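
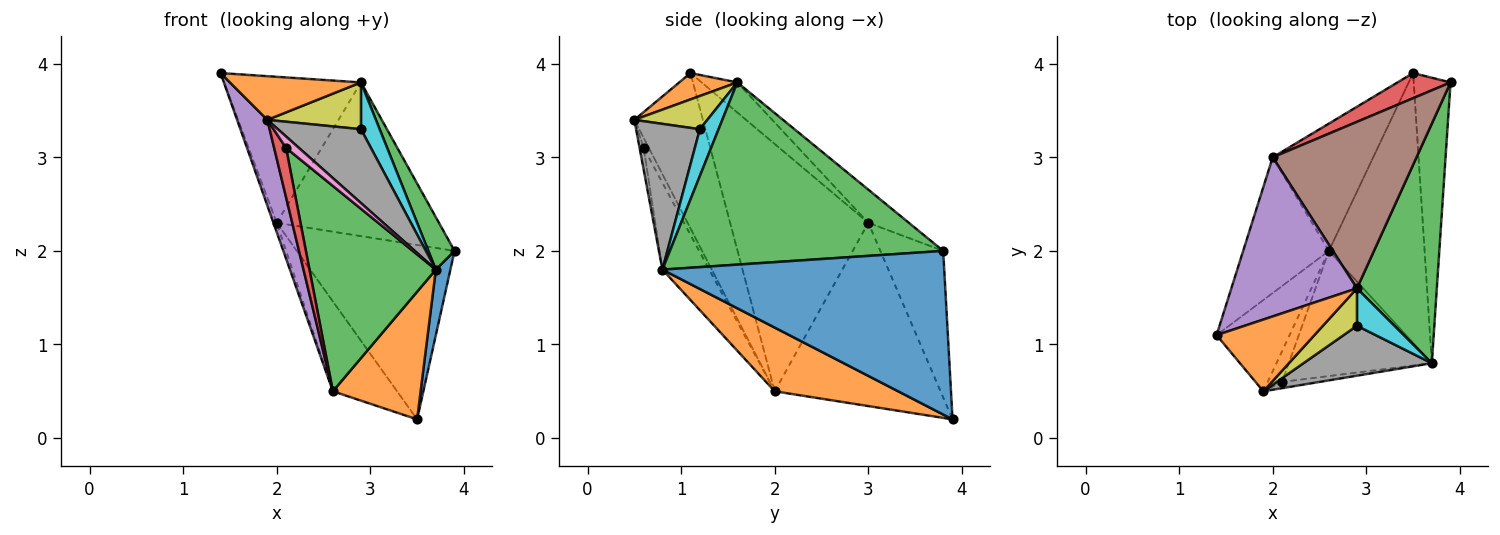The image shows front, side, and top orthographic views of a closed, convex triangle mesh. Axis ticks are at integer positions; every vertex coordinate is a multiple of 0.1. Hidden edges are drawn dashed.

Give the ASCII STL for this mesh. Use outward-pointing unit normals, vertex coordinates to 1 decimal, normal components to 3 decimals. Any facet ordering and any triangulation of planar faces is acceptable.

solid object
 facet normal 0.974 -0.050 -0.219
  outer loop
   vertex 3.7 0.8 1.8
   vertex 3.5 3.9 0.2
   vertex 3.9 3.8 2.0
  endloop
 endfacet
 facet normal 0.224 -0.507 0.832
  outer loop
   vertex 2.9 1.6 3.8
   vertex 1.4 1.1 3.9
   vertex 1.9 0.5 3.4
  endloop
 endfacet
 facet normal 0.912 -0.087 0.400
  outer loop
   vertex 2.9 1.6 3.8
   vertex 3.7 0.8 1.8
   vertex 3.9 3.8 2.0
  endloop
 endfacet
 facet normal -0.367 0.921 0.133
  outer loop
   vertex 2.0 3.0 2.3
   vertex 3.9 3.8 2.0
   vertex 3.5 3.9 0.2
  endloop
 endfacet
 facet normal -0.174 0.666 0.726
  outer loop
   vertex 2.0 3.0 2.3
   vertex 1.4 1.1 3.9
   vertex 2.9 1.6 3.8
  endloop
 endfacet
 facet normal -0.167 0.669 0.724
  outer loop
   vertex 2.0 3.0 2.3
   vertex 2.9 1.6 3.8
   vertex 3.9 3.8 2.0
  endloop
 endfacet
 facet normal -0.269 -0.846 -0.461
  outer loop
   vertex 2.1 0.6 3.1
   vertex 3.7 0.8 1.8
   vertex 1.9 0.5 3.4
  endloop
 endfacet
 facet normal 0.537 -0.699 0.473
  outer loop
   vertex 2.9 1.2 3.3
   vertex 1.9 0.5 3.4
   vertex 3.7 0.8 1.8
  endloop
 endfacet
 facet normal 0.520 -0.667 0.534
  outer loop
   vertex 2.9 1.2 3.3
   vertex 2.9 1.6 3.8
   vertex 1.9 0.5 3.4
  endloop
 endfacet
 facet normal 0.615 -0.615 0.492
  outer loop
   vertex 2.9 1.2 3.3
   vertex 3.7 0.8 1.8
   vertex 2.9 1.6 3.8
  endloop
 endfacet
 facet normal -0.830 0.321 -0.455
  outer loop
   vertex 2.6 2.0 0.5
   vertex 2.0 3.0 2.3
   vertex 3.5 3.9 0.2
  endloop
 endfacet
 facet normal 0.516 -0.366 -0.775
  outer loop
   vertex 2.6 2.0 0.5
   vertex 3.5 3.9 0.2
   vertex 3.7 0.8 1.8
  endloop
 endfacet
 facet normal -0.302 -0.814 -0.496
  outer loop
   vertex 2.6 2.0 0.5
   vertex 3.7 0.8 1.8
   vertex 2.1 0.6 3.1
  endloop
 endfacet
 facet normal -0.345 -0.797 -0.496
  outer loop
   vertex 2.6 2.0 0.5
   vertex 2.1 0.6 3.1
   vertex 1.9 0.5 3.4
  endloop
 endfacet
 facet normal -0.840 -0.371 -0.395
  outer loop
   vertex 2.6 2.0 0.5
   vertex 1.9 0.5 3.4
   vertex 1.4 1.1 3.9
  endloop
 endfacet
 facet normal -0.945 0.023 -0.327
  outer loop
   vertex 2.6 2.0 0.5
   vertex 1.4 1.1 3.9
   vertex 2.0 3.0 2.3
  endloop
 endfacet
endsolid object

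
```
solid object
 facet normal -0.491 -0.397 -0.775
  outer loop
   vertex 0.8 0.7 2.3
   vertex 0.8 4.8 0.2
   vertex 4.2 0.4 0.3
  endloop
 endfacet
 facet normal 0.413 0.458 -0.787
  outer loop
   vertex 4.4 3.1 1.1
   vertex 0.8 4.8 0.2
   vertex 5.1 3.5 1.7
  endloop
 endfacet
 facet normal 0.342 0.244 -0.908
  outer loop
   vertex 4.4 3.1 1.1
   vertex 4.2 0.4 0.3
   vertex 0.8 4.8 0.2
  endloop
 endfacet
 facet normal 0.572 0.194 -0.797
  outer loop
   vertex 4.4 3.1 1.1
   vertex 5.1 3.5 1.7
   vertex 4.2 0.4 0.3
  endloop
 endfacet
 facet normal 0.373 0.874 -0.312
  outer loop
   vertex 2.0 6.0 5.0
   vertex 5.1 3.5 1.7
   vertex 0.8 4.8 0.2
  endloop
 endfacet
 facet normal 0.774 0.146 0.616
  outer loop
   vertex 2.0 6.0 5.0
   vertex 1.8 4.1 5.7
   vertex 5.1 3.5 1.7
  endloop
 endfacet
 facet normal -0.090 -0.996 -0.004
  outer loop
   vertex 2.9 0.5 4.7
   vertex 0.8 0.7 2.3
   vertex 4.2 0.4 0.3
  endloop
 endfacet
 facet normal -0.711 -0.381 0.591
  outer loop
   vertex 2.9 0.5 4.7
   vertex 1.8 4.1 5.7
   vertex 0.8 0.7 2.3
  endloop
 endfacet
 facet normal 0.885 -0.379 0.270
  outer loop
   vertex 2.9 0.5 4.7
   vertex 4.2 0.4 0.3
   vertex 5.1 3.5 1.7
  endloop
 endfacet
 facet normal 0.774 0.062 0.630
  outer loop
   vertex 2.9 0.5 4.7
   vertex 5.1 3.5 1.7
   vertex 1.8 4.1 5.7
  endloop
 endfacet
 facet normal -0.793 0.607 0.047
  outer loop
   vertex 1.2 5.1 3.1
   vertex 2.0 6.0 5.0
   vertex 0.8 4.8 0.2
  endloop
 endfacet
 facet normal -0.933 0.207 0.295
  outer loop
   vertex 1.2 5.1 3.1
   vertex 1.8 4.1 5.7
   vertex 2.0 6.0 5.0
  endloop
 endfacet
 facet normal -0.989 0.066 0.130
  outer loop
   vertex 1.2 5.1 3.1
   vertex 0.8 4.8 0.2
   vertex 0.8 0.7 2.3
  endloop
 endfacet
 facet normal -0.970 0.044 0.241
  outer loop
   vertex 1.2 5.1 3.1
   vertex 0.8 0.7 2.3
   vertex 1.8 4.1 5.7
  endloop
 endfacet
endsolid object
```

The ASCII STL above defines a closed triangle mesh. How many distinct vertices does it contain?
9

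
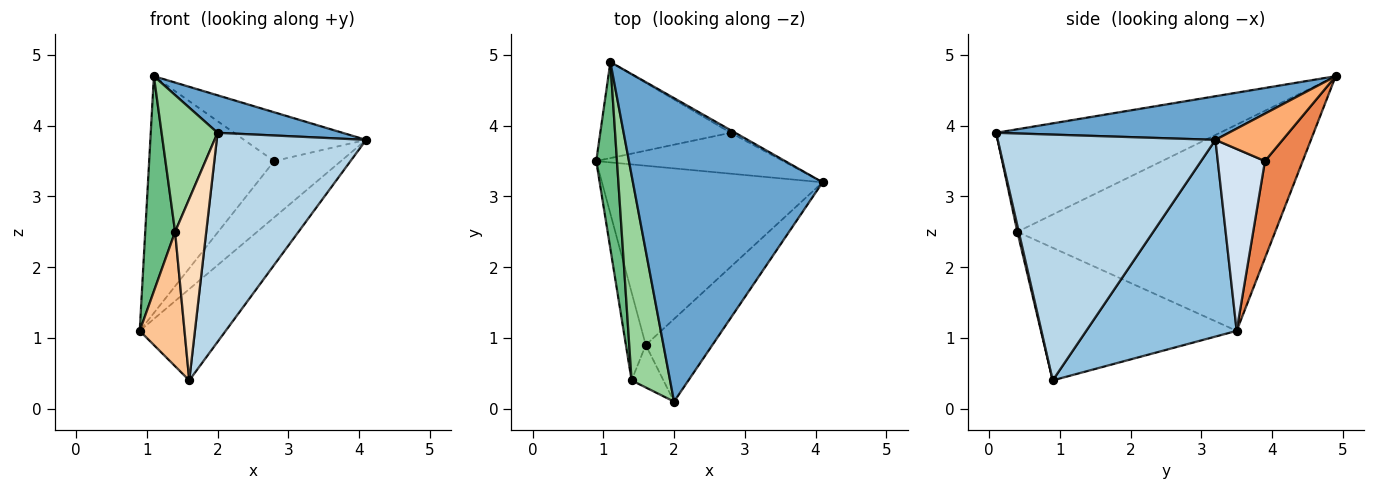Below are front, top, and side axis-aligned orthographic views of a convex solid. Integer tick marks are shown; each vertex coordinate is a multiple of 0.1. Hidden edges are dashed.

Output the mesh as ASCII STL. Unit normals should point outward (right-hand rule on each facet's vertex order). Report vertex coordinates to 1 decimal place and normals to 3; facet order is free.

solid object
 facet normal 0.223 -0.120 0.968
  outer loop
   vertex 1.1 4.9 4.7
   vertex 2.0 0.1 3.9
   vertex 4.1 3.2 3.8
  endloop
 endfacet
 facet normal 0.622 0.355 -0.698
  outer loop
   vertex 1.6 0.9 0.4
   vertex 0.9 3.5 1.1
   vertex 4.1 3.2 3.8
  endloop
 endfacet
 facet normal 0.805 -0.552 -0.218
  outer loop
   vertex 1.6 0.9 0.4
   vertex 4.1 3.2 3.8
   vertex 2.0 0.1 3.9
  endloop
 endfacet
 facet normal 0.496 0.703 -0.510
  outer loop
   vertex 2.8 3.9 3.5
   vertex 4.1 3.2 3.8
   vertex 0.9 3.5 1.1
  endloop
 endfacet
 facet normal 0.269 0.892 -0.362
  outer loop
   vertex 2.8 3.9 3.5
   vertex 0.9 3.5 1.1
   vertex 1.1 4.9 4.7
  endloop
 endfacet
 facet normal 0.482 0.875 -0.046
  outer loop
   vertex 2.8 3.9 3.5
   vertex 1.1 4.9 4.7
   vertex 4.1 3.2 3.8
  endloop
 endfacet
 facet normal -0.965 -0.221 -0.144
  outer loop
   vertex 1.4 0.4 2.5
   vertex 0.9 3.5 1.1
   vertex 1.6 0.9 0.4
  endloop
 endfacet
 facet normal 0.044 -0.973 -0.227
  outer loop
   vertex 1.4 0.4 2.5
   vertex 1.6 0.9 0.4
   vertex 2.0 0.1 3.9
  endloop
 endfacet
 facet normal -0.988 -0.115 0.099
  outer loop
   vertex 1.4 0.4 2.5
   vertex 1.1 4.9 4.7
   vertex 0.9 3.5 1.1
  endloop
 endfacet
 facet normal -0.912 -0.228 0.342
  outer loop
   vertex 1.4 0.4 2.5
   vertex 2.0 0.1 3.9
   vertex 1.1 4.9 4.7
  endloop
 endfacet
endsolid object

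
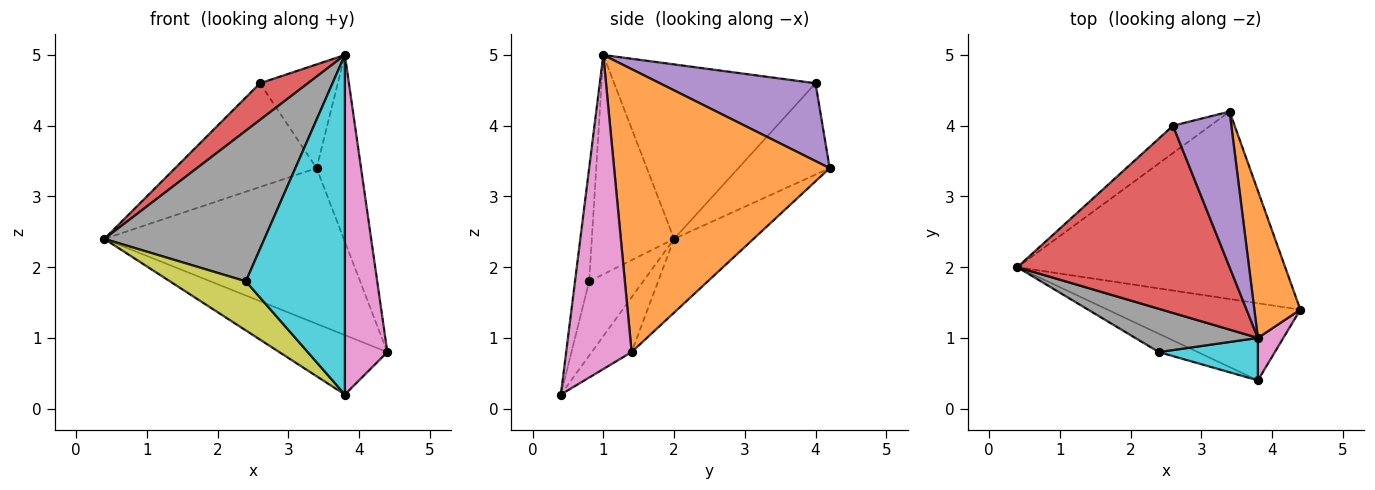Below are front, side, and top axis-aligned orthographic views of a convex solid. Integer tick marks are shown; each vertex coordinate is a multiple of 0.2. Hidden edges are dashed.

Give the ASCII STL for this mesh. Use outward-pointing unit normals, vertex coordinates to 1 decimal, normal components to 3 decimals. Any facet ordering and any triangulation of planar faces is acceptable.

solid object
 facet normal -0.207 0.625 -0.753
  outer loop
   vertex 3.4 4.2 3.4
   vertex 4.4 1.4 0.8
   vertex 0.4 2.0 2.4
  endloop
 endfacet
 facet normal 0.967 0.199 0.157
  outer loop
   vertex 3.8 1.0 5.0
   vertex 4.4 1.4 0.8
   vertex 3.4 4.2 3.4
  endloop
 endfacet
 facet normal -0.529 0.820 -0.216
  outer loop
   vertex 2.6 4.0 4.6
   vertex 3.4 4.2 3.4
   vertex 0.4 2.0 2.4
  endloop
 endfacet
 facet normal -0.628 -0.149 0.764
  outer loop
   vertex 2.6 4.0 4.6
   vertex 0.4 2.0 2.4
   vertex 3.8 1.0 5.0
  endloop
 endfacet
 facet normal 0.743 0.371 0.557
  outer loop
   vertex 2.6 4.0 4.6
   vertex 3.8 1.0 5.0
   vertex 3.4 4.2 3.4
  endloop
 endfacet
 facet normal -0.220 0.595 -0.773
  outer loop
   vertex 3.8 0.4 0.2
   vertex 0.4 2.0 2.4
   vertex 4.4 1.4 0.8
  endloop
 endfacet
 facet normal 0.837 -0.543 0.068
  outer loop
   vertex 3.8 0.4 0.2
   vertex 4.4 1.4 0.8
   vertex 3.8 1.0 5.0
  endloop
 endfacet
 facet normal -0.443 -0.862 0.248
  outer loop
   vertex 2.4 0.8 1.8
   vertex 3.8 1.0 5.0
   vertex 0.4 2.0 2.4
  endloop
 endfacet
 facet normal -0.555 -0.779 -0.291
  outer loop
   vertex 2.4 0.8 1.8
   vertex 0.4 2.0 2.4
   vertex 3.8 0.4 0.2
  endloop
 endfacet
 facet normal -0.140 -0.982 0.123
  outer loop
   vertex 2.4 0.8 1.8
   vertex 3.8 0.4 0.2
   vertex 3.8 1.0 5.0
  endloop
 endfacet
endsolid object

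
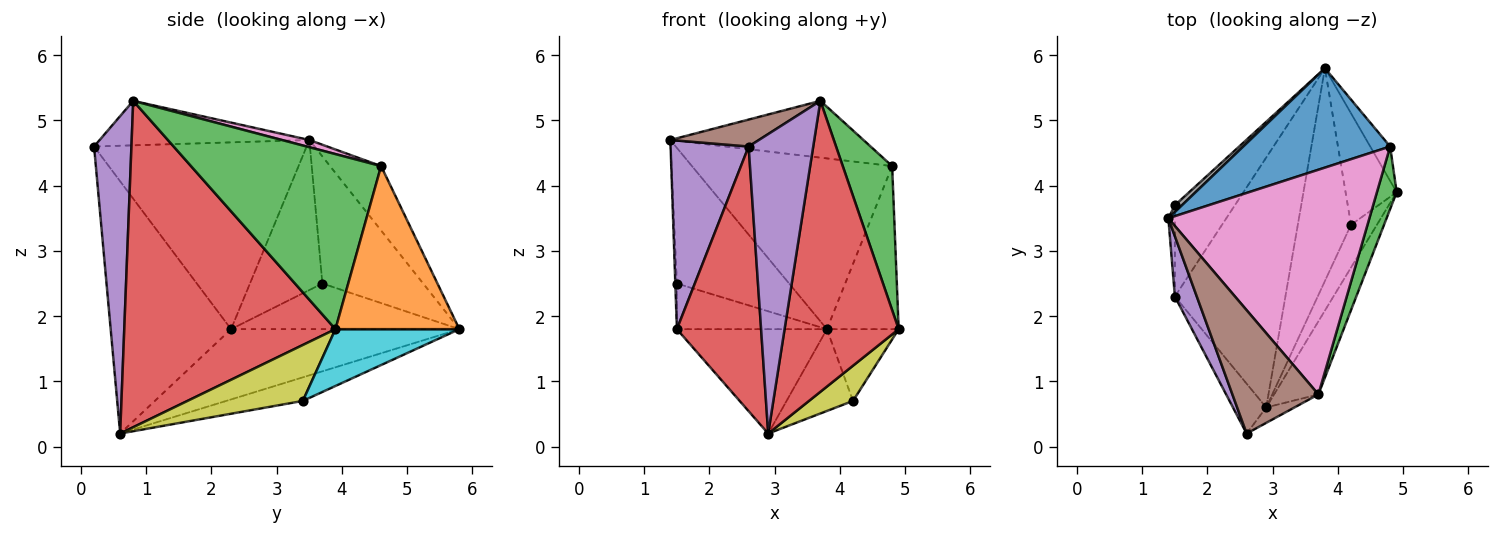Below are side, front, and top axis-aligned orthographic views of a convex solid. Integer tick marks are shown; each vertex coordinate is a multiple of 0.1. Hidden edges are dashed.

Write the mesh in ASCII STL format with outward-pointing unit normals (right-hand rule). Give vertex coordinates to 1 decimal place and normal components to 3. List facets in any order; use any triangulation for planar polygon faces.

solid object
 facet normal -0.215 0.844 0.491
  outer loop
   vertex 3.8 5.8 1.8
   vertex 1.4 3.5 4.7
   vertex 4.8 4.6 4.3
  endloop
 endfacet
 facet normal 0.861 0.498 -0.105
  outer loop
   vertex 3.8 5.8 1.8
   vertex 4.8 4.6 4.3
   vertex 4.9 3.9 1.8
  endloop
 endfacet
 facet normal 0.962 -0.250 0.108
  outer loop
   vertex 3.7 0.8 5.3
   vertex 4.9 3.9 1.8
   vertex 4.8 4.6 4.3
  endloop
 endfacet
 facet normal 0.874 -0.472 -0.119
  outer loop
   vertex 3.7 0.8 5.3
   vertex 2.9 0.6 0.2
   vertex 4.9 3.9 1.8
  endloop
 endfacet
 facet normal 0.500 -0.865 -0.045
  outer loop
   vertex 3.7 0.8 5.3
   vertex 2.6 0.2 4.6
   vertex 2.9 0.6 0.2
  endloop
 endfacet
 facet normal -0.451 -0.190 0.872
  outer loop
   vertex 3.7 0.8 5.3
   vertex 1.4 3.5 4.7
   vertex 2.6 0.2 4.6
  endloop
 endfacet
 facet normal 0.035 0.245 0.969
  outer loop
   vertex 3.7 0.8 5.3
   vertex 4.8 4.6 4.3
   vertex 1.4 3.5 4.7
  endloop
 endfacet
 facet normal -0.668 0.744 0.037
  outer loop
   vertex 1.5 3.7 2.5
   vertex 1.4 3.5 4.7
   vertex 3.8 5.8 1.8
  endloop
 endfacet
 facet normal 0.858 -0.327 -0.397
  outer loop
   vertex 4.2 3.4 0.7
   vertex 4.9 3.9 1.8
   vertex 2.9 0.6 0.2
  endloop
 endfacet
 facet normal 0.683 0.395 -0.614
  outer loop
   vertex 4.2 3.4 0.7
   vertex 3.8 5.8 1.8
   vertex 4.9 3.9 1.8
  endloop
 endfacet
 facet normal -0.382 0.332 -0.862
  outer loop
   vertex 4.2 3.4 0.7
   vertex 2.9 0.6 0.2
   vertex 3.8 5.8 1.8
  endloop
 endfacet
 facet normal -0.506 0.332 -0.796
  outer loop
   vertex 1.5 2.3 1.8
   vertex 3.8 5.8 1.8
   vertex 2.9 0.6 0.2
  endloop
 endfacet
 facet normal -0.563 0.370 -0.739
  outer loop
   vertex 1.5 2.3 1.8
   vertex 1.5 3.7 2.5
   vertex 3.8 5.8 1.8
  endloop
 endfacet
 facet normal -0.815 -0.570 -0.107
  outer loop
   vertex 1.5 2.3 1.8
   vertex 2.9 0.6 0.2
   vertex 2.6 0.2 4.6
  endloop
 endfacet
 facet normal -0.933 -0.343 0.110
  outer loop
   vertex 1.5 2.3 1.8
   vertex 2.6 0.2 4.6
   vertex 1.4 3.5 4.7
  endloop
 endfacet
 facet normal -0.999 0.022 -0.043
  outer loop
   vertex 1.5 2.3 1.8
   vertex 1.4 3.5 4.7
   vertex 1.5 3.7 2.5
  endloop
 endfacet
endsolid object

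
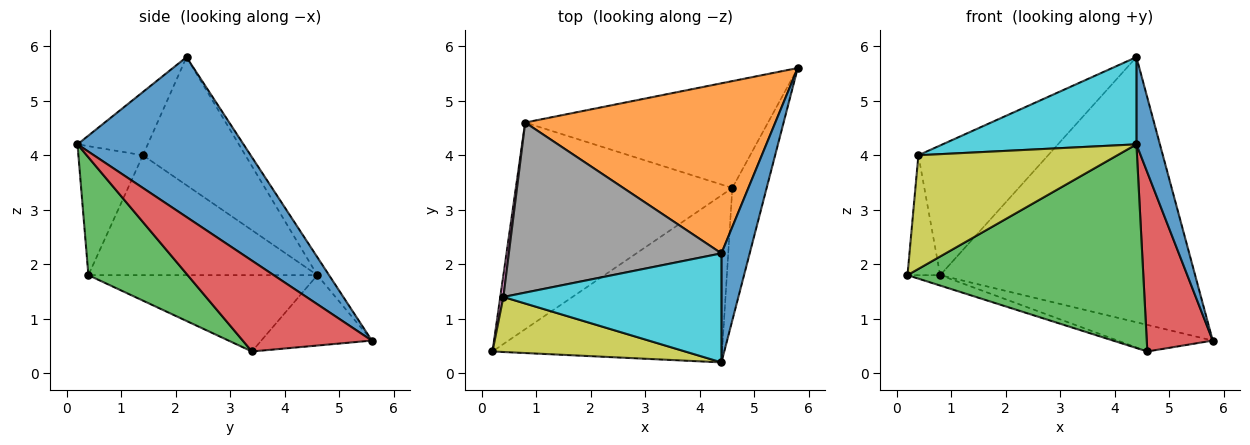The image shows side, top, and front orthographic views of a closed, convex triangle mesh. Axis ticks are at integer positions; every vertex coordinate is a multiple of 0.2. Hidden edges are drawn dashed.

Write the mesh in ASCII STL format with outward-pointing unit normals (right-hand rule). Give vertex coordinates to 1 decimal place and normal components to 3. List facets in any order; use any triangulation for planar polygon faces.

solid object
 facet normal 0.975 -0.138 0.172
  outer loop
   vertex 4.4 2.2 5.8
   vertex 4.4 0.2 4.2
   vertex 5.8 5.6 0.6
  endloop
 endfacet
 facet normal -0.039 0.841 0.540
  outer loop
   vertex 0.8 4.6 1.8
   vertex 4.4 2.2 5.8
   vertex 5.8 5.6 0.6
  endloop
 endfacet
 facet normal 0.310 -0.735 -0.603
  outer loop
   vertex 4.6 3.4 0.4
   vertex 4.4 0.2 4.2
   vertex 0.2 0.4 1.8
  endloop
 endfacet
 facet normal 0.844 -0.431 -0.319
  outer loop
   vertex 4.6 3.4 0.4
   vertex 5.8 5.6 0.6
   vertex 4.4 0.2 4.2
  endloop
 endfacet
 facet normal -0.332 0.047 -0.942
  outer loop
   vertex 4.6 3.4 0.4
   vertex 0.2 0.4 1.8
   vertex 0.8 4.6 1.8
  endloop
 endfacet
 facet normal -0.271 0.233 -0.934
  outer loop
   vertex 4.6 3.4 0.4
   vertex 0.8 4.6 1.8
   vertex 5.8 5.6 0.6
  endloop
 endfacet
 facet normal -0.990 0.141 0.026
  outer loop
   vertex 0.4 1.4 4.0
   vertex 0.8 4.6 1.8
   vertex 0.2 0.4 1.8
  endloop
 endfacet
 facet normal -0.432 0.547 0.717
  outer loop
   vertex 0.4 1.4 4.0
   vertex 4.4 2.2 5.8
   vertex 0.8 4.6 1.8
  endloop
 endfacet
 facet normal -0.280 -0.864 0.418
  outer loop
   vertex 0.4 1.4 4.0
   vertex 0.2 0.4 1.8
   vertex 4.4 0.2 4.2
  endloop
 endfacet
 facet normal -0.221 -0.609 0.762
  outer loop
   vertex 0.4 1.4 4.0
   vertex 4.4 0.2 4.2
   vertex 4.4 2.2 5.8
  endloop
 endfacet
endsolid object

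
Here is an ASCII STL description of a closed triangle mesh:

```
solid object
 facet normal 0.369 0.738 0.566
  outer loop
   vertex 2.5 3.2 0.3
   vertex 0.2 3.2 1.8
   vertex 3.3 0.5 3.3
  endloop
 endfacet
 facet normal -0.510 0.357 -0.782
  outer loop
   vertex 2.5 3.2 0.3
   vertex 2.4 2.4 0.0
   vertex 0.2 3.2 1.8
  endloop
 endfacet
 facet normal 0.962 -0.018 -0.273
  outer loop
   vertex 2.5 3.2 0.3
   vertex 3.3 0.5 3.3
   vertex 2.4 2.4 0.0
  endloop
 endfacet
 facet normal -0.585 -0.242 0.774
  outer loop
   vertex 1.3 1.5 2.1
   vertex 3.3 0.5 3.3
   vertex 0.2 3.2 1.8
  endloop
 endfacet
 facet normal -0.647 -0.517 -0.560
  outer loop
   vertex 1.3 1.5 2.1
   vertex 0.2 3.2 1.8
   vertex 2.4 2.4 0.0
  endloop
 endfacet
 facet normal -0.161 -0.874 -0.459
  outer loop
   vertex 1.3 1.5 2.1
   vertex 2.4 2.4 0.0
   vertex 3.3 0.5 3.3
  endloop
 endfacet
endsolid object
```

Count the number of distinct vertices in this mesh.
5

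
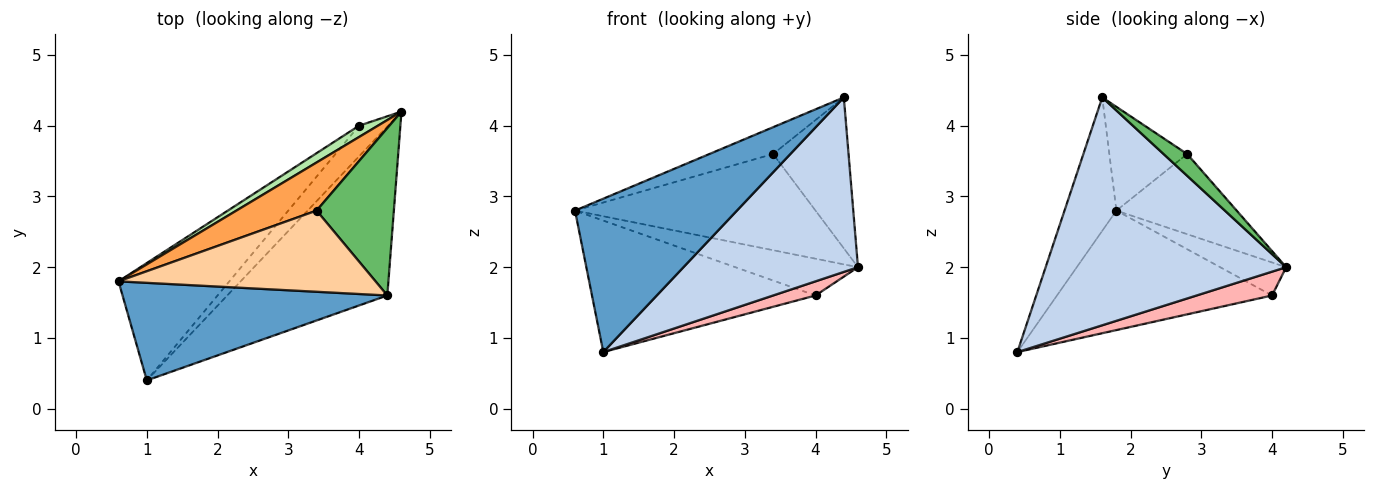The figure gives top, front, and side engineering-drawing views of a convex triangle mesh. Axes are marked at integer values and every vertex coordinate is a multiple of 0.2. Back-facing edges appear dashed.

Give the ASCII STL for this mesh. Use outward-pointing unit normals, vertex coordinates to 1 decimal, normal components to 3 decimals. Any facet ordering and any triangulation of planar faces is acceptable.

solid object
 facet normal -0.261 -0.815 0.518
  outer loop
   vertex 1.0 0.4 0.8
   vertex 4.4 1.6 4.4
   vertex 0.6 1.8 2.8
  endloop
 endfacet
 facet normal 0.704 -0.510 -0.494
  outer loop
   vertex 1.0 0.4 0.8
   vertex 4.6 4.2 2.0
   vertex 4.4 1.6 4.4
  endloop
 endfacet
 facet normal -0.408 0.816 0.408
  outer loop
   vertex 3.4 2.8 3.6
   vertex 4.6 4.2 2.0
   vertex 0.6 1.8 2.8
  endloop
 endfacet
 facet normal -0.358 0.293 0.887
  outer loop
   vertex 3.4 2.8 3.6
   vertex 0.6 1.8 2.8
   vertex 4.4 1.6 4.4
  endloop
 endfacet
 facet normal 0.205 0.655 0.727
  outer loop
   vertex 3.4 2.8 3.6
   vertex 4.4 1.6 4.4
   vertex 4.6 4.2 2.0
  endloop
 endfacet
 facet normal -0.458 0.850 0.261
  outer loop
   vertex 4.0 4.0 1.6
   vertex 0.6 1.8 2.8
   vertex 4.6 4.2 2.0
  endloop
 endfacet
 facet normal -0.583 0.606 -0.541
  outer loop
   vertex 4.0 4.0 1.6
   vertex 1.0 0.4 0.8
   vertex 0.6 1.8 2.8
  endloop
 endfacet
 facet normal 0.597 -0.336 -0.728
  outer loop
   vertex 4.0 4.0 1.6
   vertex 4.6 4.2 2.0
   vertex 1.0 0.4 0.8
  endloop
 endfacet
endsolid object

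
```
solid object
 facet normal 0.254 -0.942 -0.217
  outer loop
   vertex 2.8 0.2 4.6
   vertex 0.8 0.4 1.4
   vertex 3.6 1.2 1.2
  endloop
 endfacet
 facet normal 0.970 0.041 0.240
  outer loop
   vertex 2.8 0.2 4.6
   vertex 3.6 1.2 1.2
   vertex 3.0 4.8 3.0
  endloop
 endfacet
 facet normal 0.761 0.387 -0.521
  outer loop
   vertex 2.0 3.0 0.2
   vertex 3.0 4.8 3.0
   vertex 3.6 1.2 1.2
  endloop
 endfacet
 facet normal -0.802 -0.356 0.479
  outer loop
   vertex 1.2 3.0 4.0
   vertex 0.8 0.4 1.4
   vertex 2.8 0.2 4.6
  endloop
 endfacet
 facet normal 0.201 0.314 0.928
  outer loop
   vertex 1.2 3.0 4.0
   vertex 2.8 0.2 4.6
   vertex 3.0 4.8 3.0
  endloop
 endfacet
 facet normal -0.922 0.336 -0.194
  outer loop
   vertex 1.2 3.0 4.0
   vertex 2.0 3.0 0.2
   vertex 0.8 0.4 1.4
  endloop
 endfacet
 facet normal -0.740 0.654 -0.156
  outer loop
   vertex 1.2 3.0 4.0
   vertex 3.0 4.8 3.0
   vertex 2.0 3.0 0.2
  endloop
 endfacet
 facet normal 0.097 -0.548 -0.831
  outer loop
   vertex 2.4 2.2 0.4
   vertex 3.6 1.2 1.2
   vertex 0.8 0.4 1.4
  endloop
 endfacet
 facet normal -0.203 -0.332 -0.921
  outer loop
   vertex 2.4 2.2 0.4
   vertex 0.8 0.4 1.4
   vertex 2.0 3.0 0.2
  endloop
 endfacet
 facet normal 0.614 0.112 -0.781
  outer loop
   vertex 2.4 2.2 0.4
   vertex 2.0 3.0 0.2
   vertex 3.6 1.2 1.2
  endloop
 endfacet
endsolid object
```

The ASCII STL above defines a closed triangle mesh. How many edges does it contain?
15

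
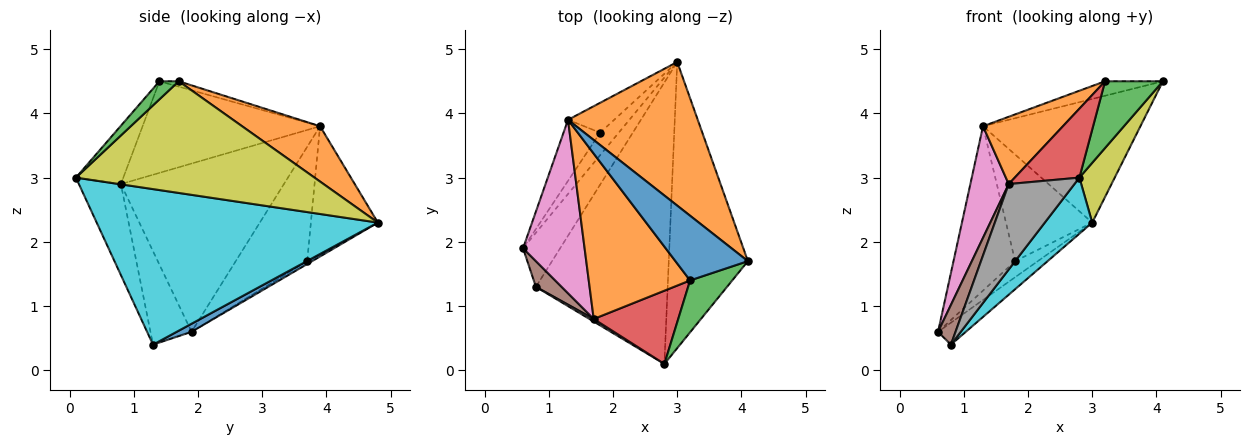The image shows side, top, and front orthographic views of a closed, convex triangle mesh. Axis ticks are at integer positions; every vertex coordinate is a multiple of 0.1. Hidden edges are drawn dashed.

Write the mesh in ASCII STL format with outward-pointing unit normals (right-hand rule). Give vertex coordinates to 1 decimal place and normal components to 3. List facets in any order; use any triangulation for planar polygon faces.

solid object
 facet normal 0.198 0.369 -0.908
  outer loop
   vertex 0.8 1.3 0.4
   vertex 0.6 1.9 0.6
   vertex 3.0 4.8 2.3
  endloop
 endfacet
 facet normal 0.308 0.621 0.721
  outer loop
   vertex 1.3 3.9 3.8
   vertex 4.1 1.7 4.5
   vertex 3.0 4.8 2.3
  endloop
 endfacet
 facet normal -0.125 0.577 -0.807
  outer loop
   vertex 1.8 3.7 1.7
   vertex 3.0 4.8 2.3
   vertex 0.6 1.9 0.6
  endloop
 endfacet
 facet normal -0.736 0.635 -0.236
  outer loop
   vertex 1.8 3.7 1.7
   vertex 0.6 1.9 0.6
   vertex 1.3 3.9 3.8
  endloop
 endfacet
 facet normal -0.599 0.771 -0.216
  outer loop
   vertex 1.8 3.7 1.7
   vertex 1.3 3.9 3.8
   vertex 3.0 4.8 2.3
  endloop
 endfacet
 facet normal -0.892 -0.379 0.245
  outer loop
   vertex 1.7 0.8 2.9
   vertex 0.6 1.9 0.6
   vertex 0.8 1.3 0.4
  endloop
 endfacet
 facet normal -0.917 -0.216 0.335
  outer loop
   vertex 1.7 0.8 2.9
   vertex 1.3 3.9 3.8
   vertex 0.6 1.9 0.6
  endloop
 endfacet
 facet normal -0.538 -0.842 0.025
  outer loop
   vertex 2.8 0.1 3.0
   vertex 1.7 0.8 2.9
   vertex 0.8 1.3 0.4
  endloop
 endfacet
 facet normal 0.810 -0.120 -0.574
  outer loop
   vertex 2.8 0.1 3.0
   vertex 3.0 4.8 2.3
   vertex 4.1 1.7 4.5
  endloop
 endfacet
 facet normal 0.757 -0.128 -0.641
  outer loop
   vertex 2.8 0.1 3.0
   vertex 0.8 1.3 0.4
   vertex 3.0 4.8 2.3
  endloop
 endfacet
 facet normal -0.072 0.217 0.973
  outer loop
   vertex 3.2 1.4 4.5
   vertex 4.1 1.7 4.5
   vertex 1.3 3.9 3.8
  endloop
 endfacet
 facet normal -0.642 -0.289 0.710
  outer loop
   vertex 3.2 1.4 4.5
   vertex 1.3 3.9 3.8
   vertex 1.7 0.8 2.9
  endloop
 endfacet
 facet normal 0.254 -0.763 0.594
  outer loop
   vertex 3.2 1.4 4.5
   vertex 2.8 0.1 3.0
   vertex 4.1 1.7 4.5
  endloop
 endfacet
 facet normal -0.449 -0.613 0.651
  outer loop
   vertex 3.2 1.4 4.5
   vertex 1.7 0.8 2.9
   vertex 2.8 0.1 3.0
  endloop
 endfacet
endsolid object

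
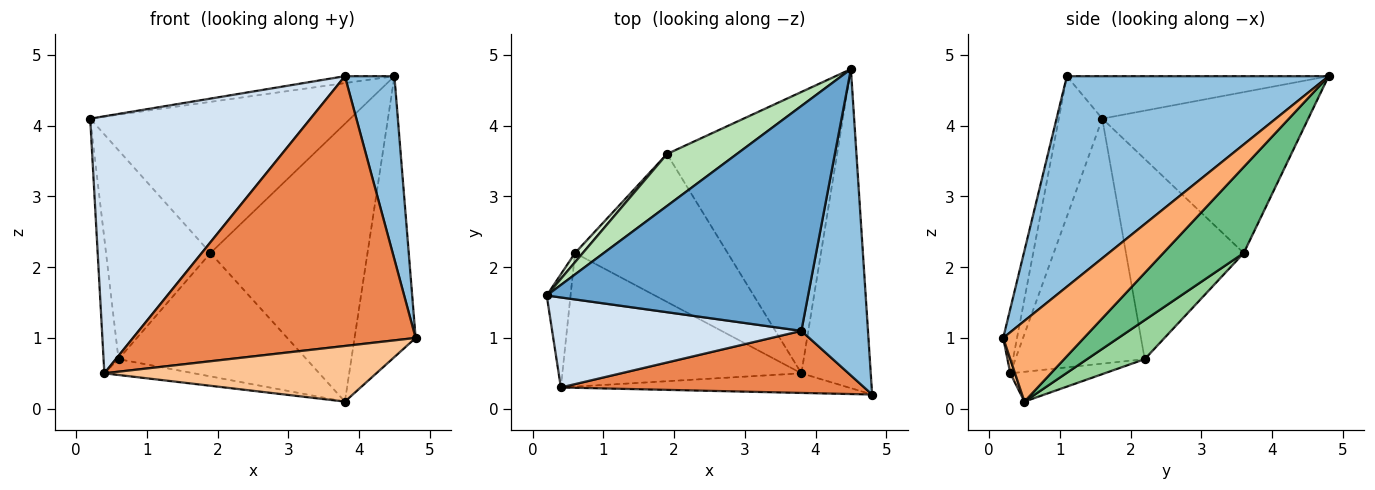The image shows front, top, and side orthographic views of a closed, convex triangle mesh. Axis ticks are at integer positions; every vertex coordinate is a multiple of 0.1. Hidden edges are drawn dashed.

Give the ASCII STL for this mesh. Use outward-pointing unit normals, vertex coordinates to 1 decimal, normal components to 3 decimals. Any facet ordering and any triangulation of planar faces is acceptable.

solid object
 facet normal -0.160 0.030 0.987
  outer loop
   vertex 3.8 1.1 4.7
   vertex 4.5 4.8 4.7
   vertex 0.2 1.6 4.1
  endloop
 endfacet
 facet normal 0.938 -0.178 0.297
  outer loop
   vertex 3.8 1.1 4.7
   vertex 4.8 0.2 1.0
   vertex 4.5 4.8 4.7
  endloop
 endfacet
 facet normal -0.989 0.114 -0.096
  outer loop
   vertex 0.4 0.3 0.5
   vertex 0.2 1.6 4.1
   vertex 0.6 2.2 0.7
  endloop
 endfacet
 facet normal -0.183 -0.928 0.325
  outer loop
   vertex 0.4 0.3 0.5
   vertex 3.8 1.1 4.7
   vertex 0.2 1.6 4.1
  endloop
 endfacet
 facet normal -0.048 -0.973 0.224
  outer loop
   vertex 0.4 0.3 0.5
   vertex 4.8 0.2 1.0
   vertex 3.8 1.1 4.7
  endloop
 endfacet
 facet normal 0.658 0.498 -0.565
  outer loop
   vertex 3.8 0.5 0.1
   vertex 4.5 4.8 4.7
   vertex 4.8 0.2 1.0
  endloop
 endfacet
 facet normal 0.016 -0.943 -0.332
  outer loop
   vertex 3.8 0.5 0.1
   vertex 4.8 0.2 1.0
   vertex 0.4 0.3 0.5
  endloop
 endfacet
 facet normal -0.123 0.117 -0.986
  outer loop
   vertex 3.8 0.5 0.1
   vertex 0.4 0.3 0.5
   vertex 0.6 2.2 0.7
  endloop
 endfacet
 facet normal 0.339 0.661 -0.670
  outer loop
   vertex 1.9 3.6 2.2
   vertex 4.5 4.8 4.7
   vertex 3.8 0.5 0.1
  endloop
 endfacet
 facet normal 0.193 0.629 -0.754
  outer loop
   vertex 1.9 3.6 2.2
   vertex 3.8 0.5 0.1
   vertex 0.6 2.2 0.7
  endloop
 endfacet
 facet normal -0.600 0.757 0.260
  outer loop
   vertex 1.9 3.6 2.2
   vertex 0.2 1.6 4.1
   vertex 4.5 4.8 4.7
  endloop
 endfacet
 facet normal -0.748 0.663 0.029
  outer loop
   vertex 1.9 3.6 2.2
   vertex 0.6 2.2 0.7
   vertex 0.2 1.6 4.1
  endloop
 endfacet
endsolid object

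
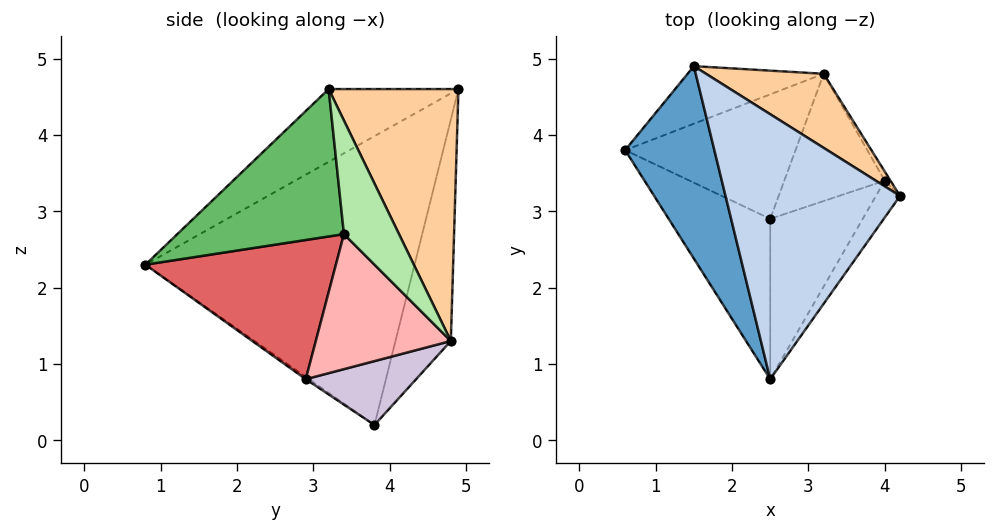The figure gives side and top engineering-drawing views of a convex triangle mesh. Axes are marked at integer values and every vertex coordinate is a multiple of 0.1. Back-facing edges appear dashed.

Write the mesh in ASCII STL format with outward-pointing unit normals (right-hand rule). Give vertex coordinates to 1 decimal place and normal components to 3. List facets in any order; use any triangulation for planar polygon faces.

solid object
 facet normal -0.888 -0.370 0.274
  outer loop
   vertex 1.5 4.9 4.6
   vertex 0.6 3.8 0.2
   vertex 2.5 0.8 2.3
  endloop
 endfacet
 facet normal -0.329 -0.522 0.787
  outer loop
   vertex 1.5 4.9 4.6
   vertex 2.5 0.8 2.3
   vertex 4.2 3.2 4.6
  endloop
 endfacet
 facet normal -0.287 0.941 -0.177
  outer loop
   vertex 3.2 4.8 1.3
   vertex 0.6 3.8 0.2
   vertex 1.5 4.9 4.6
  endloop
 endfacet
 facet normal 0.517 0.821 0.241
  outer loop
   vertex 3.2 4.8 1.3
   vertex 1.5 4.9 4.6
   vertex 4.2 3.2 4.6
  endloop
 endfacet
 facet normal 0.867 -0.478 -0.142
  outer loop
   vertex 4.0 3.4 2.7
   vertex 4.2 3.2 4.6
   vertex 2.5 0.8 2.3
  endloop
 endfacet
 facet normal 0.886 0.462 -0.045
  outer loop
   vertex 4.0 3.4 2.7
   vertex 3.2 4.8 1.3
   vertex 4.2 3.2 4.6
  endloop
 endfacet
 facet normal 0.775 -0.368 -0.515
  outer loop
   vertex 2.5 2.9 0.8
   vertex 4.0 3.4 2.7
   vertex 2.5 0.8 2.3
  endloop
 endfacet
 facet normal 0.795 -0.137 -0.591
  outer loop
   vertex 2.5 2.9 0.8
   vertex 3.2 4.8 1.3
   vertex 4.0 3.4 2.7
  endloop
 endfacet
 facet normal -0.018 -0.581 -0.814
  outer loop
   vertex 2.5 2.9 0.8
   vertex 2.5 0.8 2.3
   vertex 0.6 3.8 0.2
  endloop
 endfacet
 facet normal 0.349 0.116 -0.930
  outer loop
   vertex 2.5 2.9 0.8
   vertex 0.6 3.8 0.2
   vertex 3.2 4.8 1.3
  endloop
 endfacet
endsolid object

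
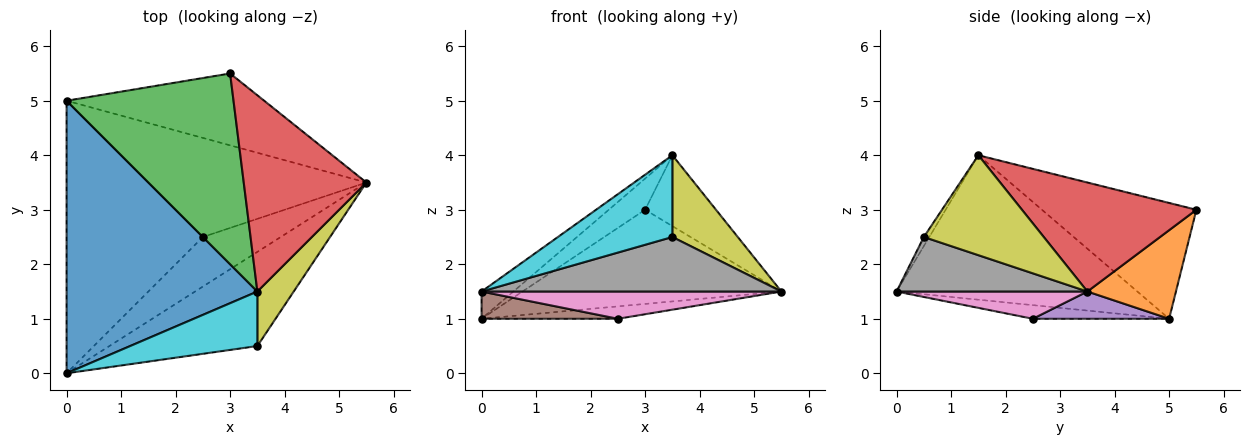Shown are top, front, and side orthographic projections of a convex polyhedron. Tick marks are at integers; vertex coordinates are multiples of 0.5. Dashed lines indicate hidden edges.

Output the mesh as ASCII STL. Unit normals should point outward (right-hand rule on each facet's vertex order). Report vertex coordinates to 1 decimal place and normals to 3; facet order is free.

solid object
 facet normal -0.602 0.079 0.795
  outer loop
   vertex 3.5 1.5 4.0
   vertex 0.0 5.0 1.0
   vertex 0.0 0.0 1.5
  endloop
 endfacet
 facet normal 0.262 0.767 -0.585
  outer loop
   vertex 3.0 5.5 3.0
   vertex 5.5 3.5 1.5
   vertex 0.0 5.0 1.0
  endloop
 endfacet
 facet normal -0.565 0.133 0.814
  outer loop
   vertex 3.0 5.5 3.0
   vertex 0.0 5.0 1.0
   vertex 3.5 1.5 4.0
  endloop
 endfacet
 facet normal 0.641 0.261 0.722
  outer loop
   vertex 3.0 5.5 3.0
   vertex 3.5 1.5 4.0
   vertex 5.5 3.5 1.5
  endloop
 endfacet
 facet normal 0.123 0.123 -0.985
  outer loop
   vertex 2.5 2.5 1.0
   vertex 0.0 5.0 1.0
   vertex 5.5 3.5 1.5
  endloop
 endfacet
 facet normal -0.099 -0.099 -0.990
  outer loop
   vertex 2.5 2.5 1.0
   vertex 0.0 0.0 1.5
   vertex 0.0 5.0 1.0
  endloop
 endfacet
 facet normal 0.293 -0.461 -0.838
  outer loop
   vertex 2.5 2.5 1.0
   vertex 5.5 3.5 1.5
   vertex 0.0 0.0 1.5
  endloop
 endfacet
 facet normal 0.304 -0.477 -0.825
  outer loop
   vertex 3.5 0.5 2.5
   vertex 0.0 0.0 1.5
   vertex 5.5 3.5 1.5
  endloop
 endfacet
 facet normal 0.836 -0.456 0.304
  outer loop
   vertex 3.5 0.5 2.5
   vertex 5.5 3.5 1.5
   vertex 3.5 1.5 4.0
  endloop
 endfacet
 facet normal -0.040 -0.831 0.554
  outer loop
   vertex 3.5 0.5 2.5
   vertex 3.5 1.5 4.0
   vertex 0.0 0.0 1.5
  endloop
 endfacet
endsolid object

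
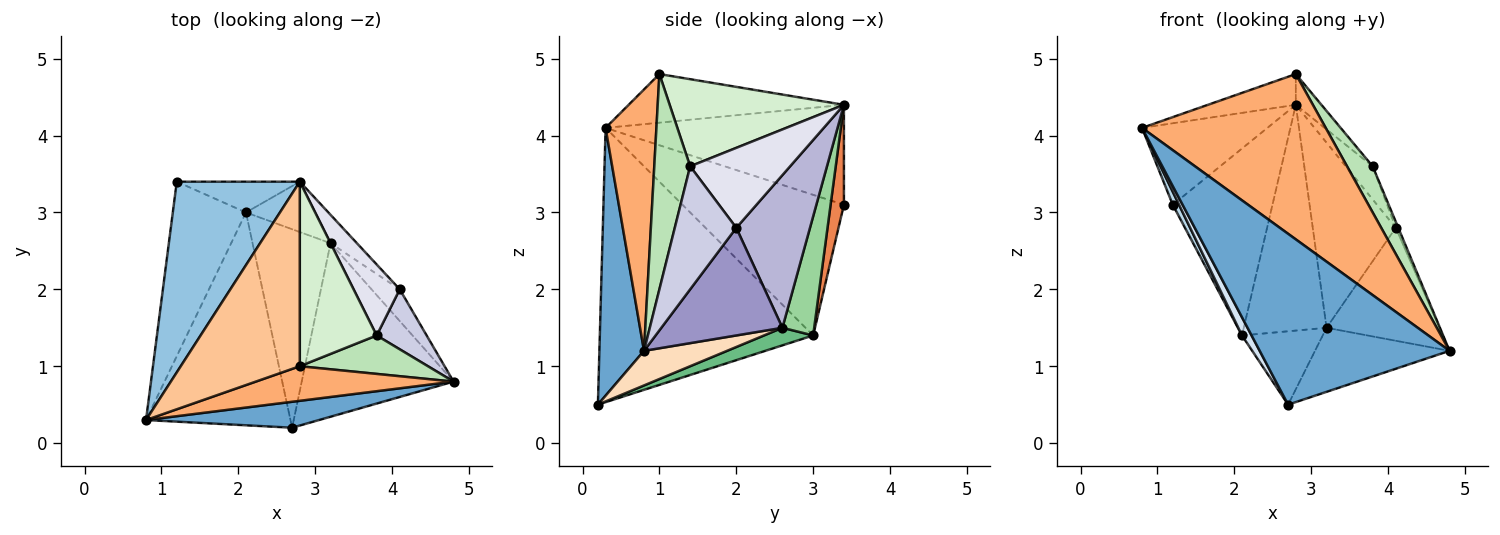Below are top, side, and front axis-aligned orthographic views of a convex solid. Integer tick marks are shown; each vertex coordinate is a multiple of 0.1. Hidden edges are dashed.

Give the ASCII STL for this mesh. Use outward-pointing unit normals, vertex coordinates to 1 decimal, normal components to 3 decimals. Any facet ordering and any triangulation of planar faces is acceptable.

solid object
 facet normal 0.226 -0.963 0.146
  outer loop
   vertex 2.7 0.2 0.5
   vertex 4.8 0.8 1.2
   vertex 0.8 0.3 4.1
  endloop
 endfacet
 facet normal -0.599 0.315 0.737
  outer loop
   vertex 2.8 3.4 4.4
   vertex 1.2 3.4 3.1
   vertex 0.8 0.3 4.1
  endloop
 endfacet
 facet normal -0.887 -0.034 -0.461
  outer loop
   vertex 2.1 3.0 1.4
   vertex 0.8 0.3 4.1
   vertex 1.2 3.4 3.1
  endloop
 endfacet
 facet normal -0.884 -0.040 -0.466
  outer loop
   vertex 2.1 3.0 1.4
   vertex 2.7 0.2 0.5
   vertex 0.8 0.3 4.1
  endloop
 endfacet
 facet normal 0.131 0.978 -0.161
  outer loop
   vertex 2.1 3.0 1.4
   vertex 1.2 3.4 3.1
   vertex 2.8 3.4 4.4
  endloop
 endfacet
 facet normal 0.261 -0.945 0.198
  outer loop
   vertex 2.8 1.0 4.8
   vertex 0.8 0.3 4.1
   vertex 4.8 0.8 1.2
  endloop
 endfacet
 facet normal -0.374 0.152 0.915
  outer loop
   vertex 2.8 1.0 4.8
   vertex 2.8 3.4 4.4
   vertex 0.8 0.3 4.1
  endloop
 endfacet
 facet normal 0.209 0.339 -0.917
  outer loop
   vertex 3.2 2.6 1.5
   vertex 4.8 0.8 1.2
   vertex 2.7 0.2 0.5
  endloop
 endfacet
 facet normal 0.207 0.339 -0.918
  outer loop
   vertex 3.2 2.6 1.5
   vertex 2.7 0.2 0.5
   vertex 2.1 3.0 1.4
  endloop
 endfacet
 facet normal 0.351 0.914 -0.204
  outer loop
   vertex 3.2 2.6 1.5
   vertex 2.1 3.0 1.4
   vertex 2.8 3.4 4.4
  endloop
 endfacet
 facet normal 0.732 -0.523 0.436
  outer loop
   vertex 3.8 1.4 3.6
   vertex 2.8 1.0 4.8
   vertex 4.8 0.8 1.2
  endloop
 endfacet
 facet normal 0.745 0.110 0.658
  outer loop
   vertex 3.8 1.4 3.6
   vertex 2.8 3.4 4.4
   vertex 2.8 1.0 4.8
  endloop
 endfacet
 facet normal 0.718 0.670 -0.188
  outer loop
   vertex 4.1 2.0 2.8
   vertex 4.8 0.8 1.2
   vertex 3.2 2.6 1.5
  endloop
 endfacet
 facet normal 0.660 0.743 -0.114
  outer loop
   vertex 4.1 2.0 2.8
   vertex 3.2 2.6 1.5
   vertex 2.8 3.4 4.4
  endloop
 endfacet
 facet normal 0.926 0.039 0.376
  outer loop
   vertex 4.1 2.0 2.8
   vertex 3.8 1.4 3.6
   vertex 4.8 0.8 1.2
  endloop
 endfacet
 facet normal 0.844 0.227 0.487
  outer loop
   vertex 4.1 2.0 2.8
   vertex 2.8 3.4 4.4
   vertex 3.8 1.4 3.6
  endloop
 endfacet
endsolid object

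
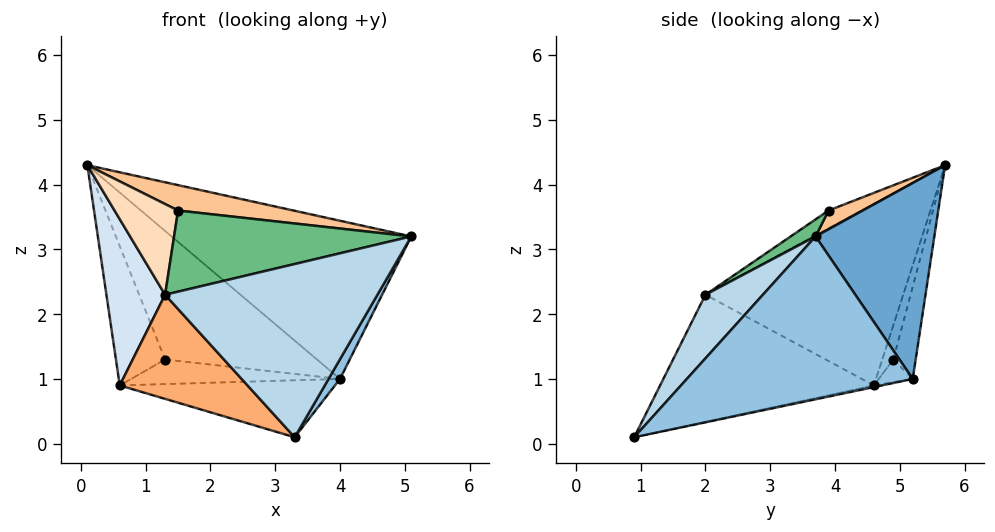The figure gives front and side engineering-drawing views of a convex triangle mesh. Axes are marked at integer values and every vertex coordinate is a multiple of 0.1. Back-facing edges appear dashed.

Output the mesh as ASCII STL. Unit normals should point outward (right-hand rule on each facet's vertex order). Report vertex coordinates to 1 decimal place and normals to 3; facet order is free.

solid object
 facet normal 0.414 0.835 0.362
  outer loop
   vertex 4.0 5.2 1.0
   vertex 0.1 5.7 4.3
   vertex 5.1 3.7 3.2
  endloop
 endfacet
 facet normal 0.881 -0.045 -0.471
  outer loop
   vertex 4.0 5.2 1.0
   vertex 5.1 3.7 3.2
   vertex 3.3 0.9 0.1
  endloop
 endfacet
 facet normal 0.212 -0.783 0.584
  outer loop
   vertex 1.3 2.0 2.3
   vertex 3.3 0.9 0.1
   vertex 5.1 3.7 3.2
  endloop
 endfacet
 facet normal -0.958 -0.284 -0.049
  outer loop
   vertex 0.6 4.6 0.9
   vertex 1.3 2.0 2.3
   vertex 0.1 5.7 4.3
  endloop
 endfacet
 facet normal -0.008 0.206 -0.979
  outer loop
   vertex 0.6 4.6 0.9
   vertex 4.0 5.2 1.0
   vertex 3.3 0.9 0.1
  endloop
 endfacet
 facet normal -0.760 -0.455 -0.464
  outer loop
   vertex 0.6 4.6 0.9
   vertex 3.3 0.9 0.1
   vertex 1.3 2.0 2.3
  endloop
 endfacet
 facet normal 0.089 -0.300 0.950
  outer loop
   vertex 1.5 3.9 3.6
   vertex 5.1 3.7 3.2
   vertex 0.1 5.7 4.3
  endloop
 endfacet
 facet normal -0.270 -0.524 0.808
  outer loop
   vertex 1.5 3.9 3.6
   vertex 0.1 5.7 4.3
   vertex 1.3 2.0 2.3
  endloop
 endfacet
 facet normal 0.060 -0.568 0.821
  outer loop
   vertex 1.5 3.9 3.6
   vertex 1.3 2.0 2.3
   vertex 5.1 3.7 3.2
  endloop
 endfacet
 facet normal -0.139 0.942 -0.307
  outer loop
   vertex 1.3 4.9 1.3
   vertex 0.1 5.7 4.3
   vertex 4.0 5.2 1.0
  endloop
 endfacet
 facet normal -0.207 0.921 -0.329
  outer loop
   vertex 1.3 4.9 1.3
   vertex 0.6 4.6 0.9
   vertex 0.1 5.7 4.3
  endloop
 endfacet
 facet normal -0.146 0.897 -0.417
  outer loop
   vertex 1.3 4.9 1.3
   vertex 4.0 5.2 1.0
   vertex 0.6 4.6 0.9
  endloop
 endfacet
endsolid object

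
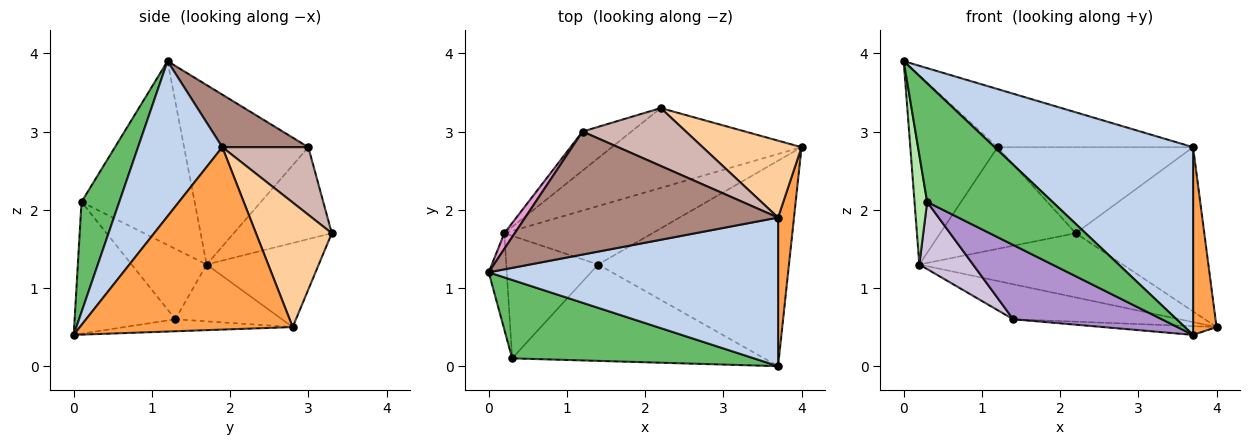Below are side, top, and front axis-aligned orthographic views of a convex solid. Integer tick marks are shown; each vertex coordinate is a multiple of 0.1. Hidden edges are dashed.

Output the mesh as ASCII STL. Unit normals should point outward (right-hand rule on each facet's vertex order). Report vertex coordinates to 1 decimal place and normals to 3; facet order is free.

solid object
 facet normal -0.327 0.592 -0.737
  outer loop
   vertex 0.2 1.7 1.3
   vertex 2.2 3.3 1.7
   vertex 4.0 2.8 0.5
  endloop
 endfacet
 facet normal 0.316 -0.744 0.589
  outer loop
   vertex 3.7 1.9 2.8
   vertex 0.0 1.2 3.9
   vertex 3.7 0.0 0.4
  endloop
 endfacet
 facet normal 0.990 -0.109 0.086
  outer loop
   vertex 3.7 1.9 2.8
   vertex 3.7 0.0 0.4
   vertex 4.0 2.8 0.5
  endloop
 endfacet
 facet normal 0.471 0.799 0.374
  outer loop
   vertex 3.7 1.9 2.8
   vertex 4.0 2.8 0.5
   vertex 2.2 3.3 1.7
  endloop
 endfacet
 facet normal 0.244 -0.809 0.535
  outer loop
   vertex 0.3 0.1 2.1
   vertex 3.7 0.0 0.4
   vertex 0.0 1.2 3.9
  endloop
 endfacet
 facet normal -0.989 -0.110 -0.097
  outer loop
   vertex 0.3 0.1 2.1
   vertex 0.0 1.2 3.9
   vertex 0.2 1.7 1.3
  endloop
 endfacet
 facet normal -0.063 0.042 -0.997
  outer loop
   vertex 1.4 1.3 0.6
   vertex 4.0 2.8 0.5
   vertex 3.7 0.0 0.4
  endloop
 endfacet
 facet normal -0.313 0.488 -0.815
  outer loop
   vertex 1.4 1.3 0.6
   vertex 0.2 1.7 1.3
   vertex 4.0 2.8 0.5
  endloop
 endfacet
 facet normal -0.382 -0.564 -0.732
  outer loop
   vertex 1.4 1.3 0.6
   vertex 3.7 0.0 0.4
   vertex 0.3 0.1 2.1
  endloop
 endfacet
 facet normal -0.558 -0.399 -0.728
  outer loop
   vertex 1.4 1.3 0.6
   vertex 0.3 0.1 2.1
   vertex 0.2 1.7 1.3
  endloop
 endfacet
 facet normal 0.185 0.420 0.889
  outer loop
   vertex 1.2 3.0 2.8
   vertex 0.0 1.2 3.9
   vertex 3.7 1.9 2.8
  endloop
 endfacet
 facet normal 0.343 0.779 0.524
  outer loop
   vertex 1.2 3.0 2.8
   vertex 3.7 1.9 2.8
   vertex 2.2 3.3 1.7
  endloop
 endfacet
 facet normal -0.817 0.574 0.048
  outer loop
   vertex 1.2 3.0 2.8
   vertex 0.2 1.7 1.3
   vertex 0.0 1.2 3.9
  endloop
 endfacet
 facet normal -0.559 0.774 -0.298
  outer loop
   vertex 1.2 3.0 2.8
   vertex 2.2 3.3 1.7
   vertex 0.2 1.7 1.3
  endloop
 endfacet
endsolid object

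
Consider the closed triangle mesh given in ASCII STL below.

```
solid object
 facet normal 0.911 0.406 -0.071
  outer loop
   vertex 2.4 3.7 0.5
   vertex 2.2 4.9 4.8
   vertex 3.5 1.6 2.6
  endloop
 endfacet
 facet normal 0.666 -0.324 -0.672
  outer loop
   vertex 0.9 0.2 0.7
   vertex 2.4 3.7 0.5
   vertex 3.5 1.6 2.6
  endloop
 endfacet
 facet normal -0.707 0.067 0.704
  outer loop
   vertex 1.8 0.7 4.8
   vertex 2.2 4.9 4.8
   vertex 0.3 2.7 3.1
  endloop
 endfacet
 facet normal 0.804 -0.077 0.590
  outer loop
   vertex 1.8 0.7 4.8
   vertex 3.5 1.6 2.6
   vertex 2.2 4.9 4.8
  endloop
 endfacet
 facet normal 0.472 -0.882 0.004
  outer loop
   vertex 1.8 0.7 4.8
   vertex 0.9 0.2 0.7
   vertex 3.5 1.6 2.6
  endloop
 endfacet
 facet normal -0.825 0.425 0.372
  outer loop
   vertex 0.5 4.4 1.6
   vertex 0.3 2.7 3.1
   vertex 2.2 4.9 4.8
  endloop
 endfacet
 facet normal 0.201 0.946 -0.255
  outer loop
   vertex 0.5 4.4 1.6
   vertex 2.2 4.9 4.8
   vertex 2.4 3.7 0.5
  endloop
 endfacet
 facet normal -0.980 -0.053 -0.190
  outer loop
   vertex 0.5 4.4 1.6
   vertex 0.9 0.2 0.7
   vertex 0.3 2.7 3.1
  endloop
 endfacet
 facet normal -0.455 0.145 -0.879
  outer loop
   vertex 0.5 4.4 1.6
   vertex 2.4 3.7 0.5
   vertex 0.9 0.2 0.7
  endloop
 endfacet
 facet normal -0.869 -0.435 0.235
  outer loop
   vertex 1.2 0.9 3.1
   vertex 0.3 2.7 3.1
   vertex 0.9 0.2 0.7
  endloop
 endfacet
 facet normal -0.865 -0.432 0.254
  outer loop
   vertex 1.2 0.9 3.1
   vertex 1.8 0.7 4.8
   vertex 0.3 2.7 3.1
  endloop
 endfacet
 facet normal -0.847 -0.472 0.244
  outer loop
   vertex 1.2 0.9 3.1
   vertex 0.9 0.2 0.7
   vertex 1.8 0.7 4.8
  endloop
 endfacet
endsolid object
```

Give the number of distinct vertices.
8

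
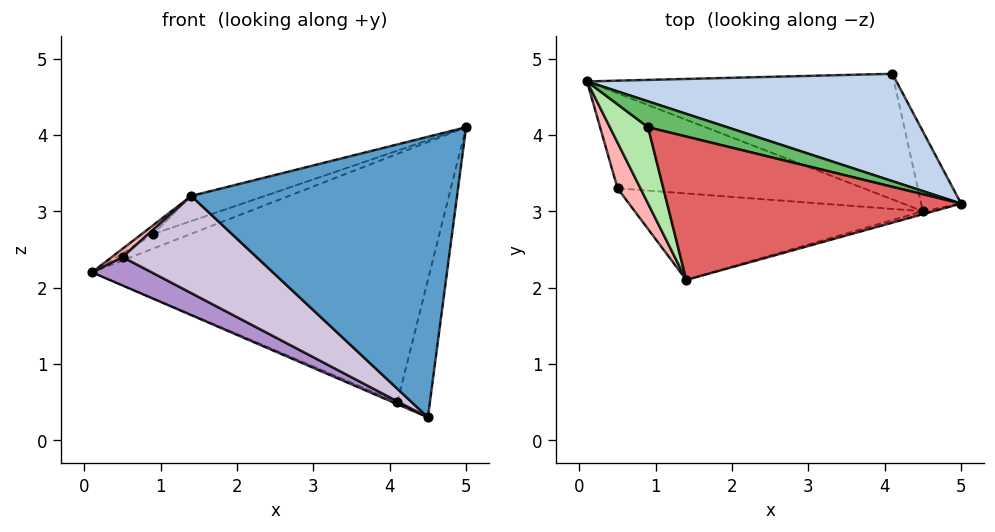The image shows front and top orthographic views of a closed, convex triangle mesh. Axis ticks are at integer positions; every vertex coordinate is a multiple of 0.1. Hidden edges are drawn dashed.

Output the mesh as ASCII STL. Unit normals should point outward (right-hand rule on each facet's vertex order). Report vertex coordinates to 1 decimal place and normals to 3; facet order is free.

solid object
 facet normal 0.270 -0.963 -0.010
  outer loop
   vertex 4.5 3.0 0.3
   vertex 5.0 3.1 4.1
   vertex 1.4 2.1 3.2
  endloop
 endfacet
 facet normal 0.144 0.908 0.393
  outer loop
   vertex 4.1 4.8 0.5
   vertex 0.1 4.7 2.2
   vertex 5.0 3.1 4.1
  endloop
 endfacet
 facet normal -0.391 0.015 -0.920
  outer loop
   vertex 4.1 4.8 0.5
   vertex 4.5 3.0 0.3
   vertex 0.1 4.7 2.2
  endloop
 endfacet
 facet normal 0.964 0.229 -0.133
  outer loop
   vertex 4.1 4.8 0.5
   vertex 5.0 3.1 4.1
   vertex 4.5 3.0 0.3
  endloop
 endfacet
 facet normal -0.176 0.481 0.859
  outer loop
   vertex 0.9 4.1 2.7
   vertex 5.0 3.1 4.1
   vertex 0.1 4.7 2.2
  endloop
 endfacet
 facet normal -0.472 0.101 0.876
  outer loop
   vertex 0.9 4.1 2.7
   vertex 0.1 4.7 2.2
   vertex 1.4 2.1 3.2
  endloop
 endfacet
 facet normal -0.282 0.166 0.945
  outer loop
   vertex 0.9 4.1 2.7
   vertex 1.4 2.1 3.2
   vertex 5.0 3.1 4.1
  endloop
 endfacet
 facet normal -0.743 -0.118 0.659
  outer loop
   vertex 0.5 3.3 2.4
   vertex 1.4 2.1 3.2
   vertex 0.1 4.7 2.2
  endloop
 endfacet
 facet normal -0.464 -0.254 -0.848
  outer loop
   vertex 0.5 3.3 2.4
   vertex 0.1 4.7 2.2
   vertex 4.5 3.0 0.3
  endloop
 endfacet
 facet normal -0.375 -0.692 -0.616
  outer loop
   vertex 0.5 3.3 2.4
   vertex 4.5 3.0 0.3
   vertex 1.4 2.1 3.2
  endloop
 endfacet
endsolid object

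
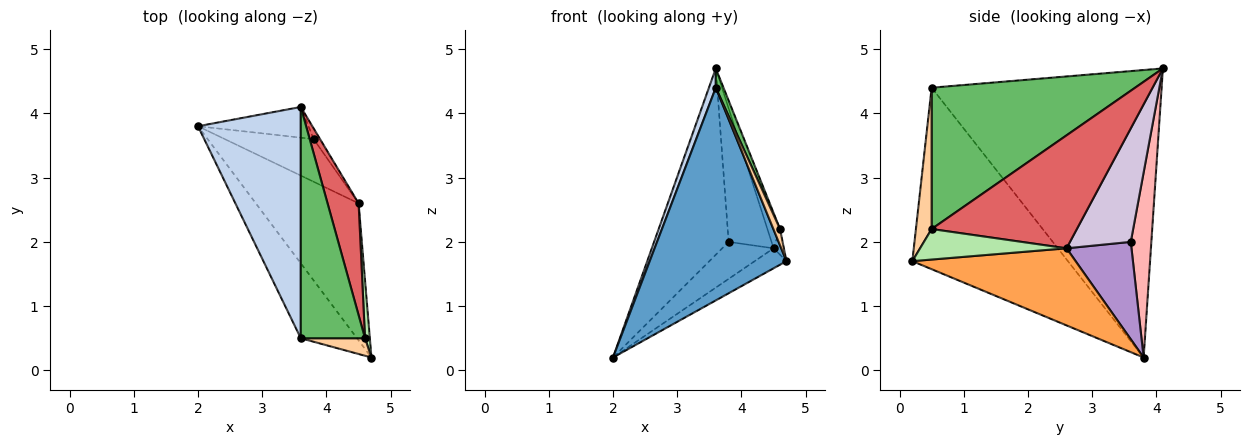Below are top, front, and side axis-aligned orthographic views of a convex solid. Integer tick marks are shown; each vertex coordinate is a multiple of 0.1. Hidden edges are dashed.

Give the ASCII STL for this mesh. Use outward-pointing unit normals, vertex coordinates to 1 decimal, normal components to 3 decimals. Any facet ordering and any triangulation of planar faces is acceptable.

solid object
 facet normal -0.732 -0.643 -0.227
  outer loop
   vertex 3.6 0.5 4.4
   vertex 2.0 3.8 0.2
   vertex 4.7 0.2 1.7
  endloop
 endfacet
 facet normal -0.941 -0.028 0.337
  outer loop
   vertex 3.6 0.5 4.4
   vertex 3.6 4.1 4.7
   vertex 2.0 3.8 0.2
  endloop
 endfacet
 facet normal 0.596 0.116 -0.795
  outer loop
   vertex 4.5 2.6 1.9
   vertex 4.7 0.2 1.7
   vertex 2.0 3.8 0.2
  endloop
 endfacet
 facet normal 0.849 -0.360 0.386
  outer loop
   vertex 4.6 0.5 2.2
   vertex 3.6 0.5 4.4
   vertex 4.7 0.2 1.7
  endloop
 endfacet
 facet normal 0.910 -0.034 0.414
  outer loop
   vertex 4.6 0.5 2.2
   vertex 3.6 4.1 4.7
   vertex 3.6 0.5 4.4
  endloop
 endfacet
 facet normal 0.985 0.069 0.156
  outer loop
   vertex 4.6 0.5 2.2
   vertex 4.7 0.2 1.7
   vertex 4.5 2.6 1.9
  endloop
 endfacet
 facet normal 0.961 0.083 0.264
  outer loop
   vertex 4.6 0.5 2.2
   vertex 4.5 2.6 1.9
   vertex 3.6 4.1 4.7
  endloop
 endfacet
 facet normal 0.263 0.952 -0.157
  outer loop
   vertex 3.8 3.6 2.0
   vertex 2.0 3.8 0.2
   vertex 3.6 4.1 4.7
  endloop
 endfacet
 facet normal 0.638 0.505 -0.582
  outer loop
   vertex 3.8 3.6 2.0
   vertex 4.5 2.6 1.9
   vertex 2.0 3.8 0.2
  endloop
 endfacet
 facet normal 0.816 0.576 -0.046
  outer loop
   vertex 3.8 3.6 2.0
   vertex 3.6 4.1 4.7
   vertex 4.5 2.6 1.9
  endloop
 endfacet
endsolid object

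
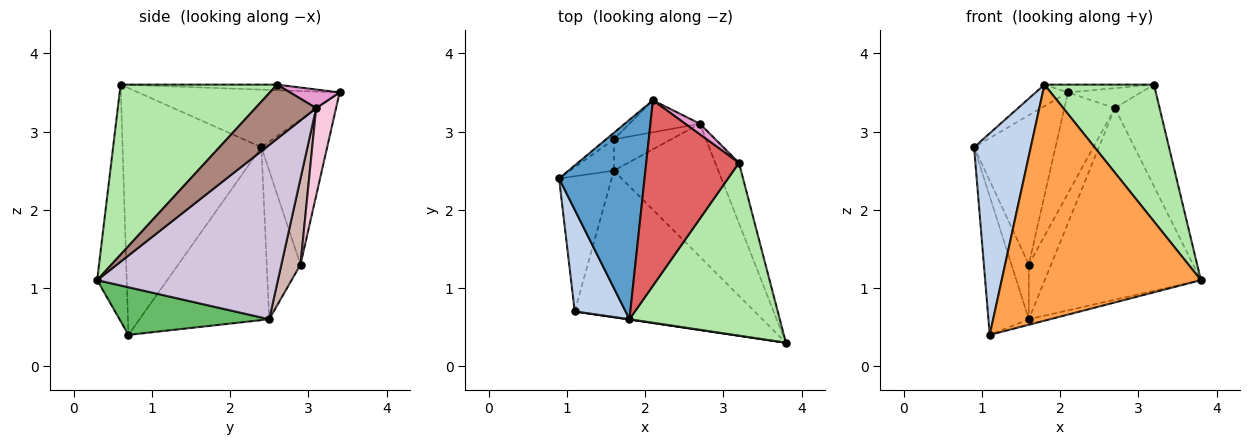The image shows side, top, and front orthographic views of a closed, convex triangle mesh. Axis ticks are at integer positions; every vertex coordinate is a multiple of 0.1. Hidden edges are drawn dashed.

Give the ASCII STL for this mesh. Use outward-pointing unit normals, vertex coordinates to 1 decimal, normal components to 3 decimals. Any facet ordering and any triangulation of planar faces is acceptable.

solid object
 facet normal -0.556 0.089 0.826
  outer loop
   vertex 1.8 0.6 3.6
   vertex 2.1 3.4 3.5
   vertex 0.9 2.4 2.8
  endloop
 endfacet
 facet normal -0.909 -0.371 0.187
  outer loop
   vertex 1.8 0.6 3.6
   vertex 0.9 2.4 2.8
   vertex 1.1 0.7 0.4
  endloop
 endfacet
 facet normal -0.147 -0.989 0.001
  outer loop
   vertex 1.8 0.6 3.6
   vertex 1.1 0.7 0.4
   vertex 3.8 0.3 1.1
  endloop
 endfacet
 facet normal -0.917 0.286 -0.279
  outer loop
   vertex 1.6 2.5 0.6
   vertex 1.1 0.7 0.4
   vertex 0.9 2.4 2.8
  endloop
 endfacet
 facet normal 0.256 0.036 -0.966
  outer loop
   vertex 1.6 2.5 0.6
   vertex 3.8 0.3 1.1
   vertex 1.1 0.7 0.4
  endloop
 endfacet
 facet normal 0.664 -0.464 0.587
  outer loop
   vertex 3.2 2.6 3.6
   vertex 1.8 0.6 3.6
   vertex 3.8 0.3 1.1
  endloop
 endfacet
 facet normal -0.060 0.042 0.997
  outer loop
   vertex 3.2 2.6 3.6
   vertex 2.1 3.4 3.5
   vertex 1.8 0.6 3.6
  endloop
 endfacet
 facet normal -0.628 0.777 -0.034
  outer loop
   vertex 1.6 2.9 1.3
   vertex 0.9 2.4 2.8
   vertex 2.1 3.4 3.5
  endloop
 endfacet
 facet normal -0.860 0.443 -0.253
  outer loop
   vertex 1.6 2.9 1.3
   vertex 1.6 2.5 0.6
   vertex 0.9 2.4 2.8
  endloop
 endfacet
 facet normal 0.689 0.595 -0.413
  outer loop
   vertex 2.7 3.1 3.3
   vertex 3.8 0.3 1.1
   vertex 1.6 2.5 0.6
  endloop
 endfacet
 facet normal 0.759 0.560 -0.333
  outer loop
   vertex 2.7 3.1 3.3
   vertex 3.2 2.6 3.6
   vertex 3.8 0.3 1.1
  endloop
 endfacet
 facet normal 0.597 0.697 -0.398
  outer loop
   vertex 2.7 3.1 3.3
   vertex 1.6 2.5 0.6
   vertex 1.6 2.9 1.3
  endloop
 endfacet
 facet normal 0.513 0.756 0.405
  outer loop
   vertex 2.7 3.1 3.3
   vertex 2.1 3.4 3.5
   vertex 3.2 2.6 3.6
  endloop
 endfacet
 facet normal 0.352 0.892 -0.283
  outer loop
   vertex 2.7 3.1 3.3
   vertex 1.6 2.9 1.3
   vertex 2.1 3.4 3.5
  endloop
 endfacet
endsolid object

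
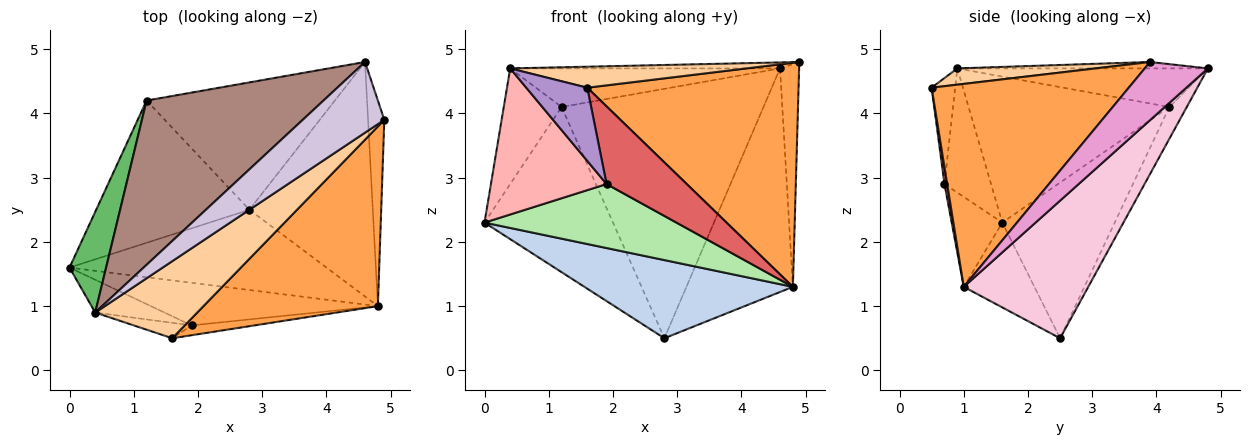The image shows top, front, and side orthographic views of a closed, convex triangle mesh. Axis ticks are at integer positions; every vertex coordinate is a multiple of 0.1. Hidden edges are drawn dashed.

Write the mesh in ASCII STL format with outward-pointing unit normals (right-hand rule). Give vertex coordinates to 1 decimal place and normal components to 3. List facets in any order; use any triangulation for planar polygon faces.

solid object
 facet normal -0.553 0.632 -0.544
  outer loop
   vertex 1.2 4.2 4.1
   vertex 2.8 2.5 0.5
   vertex 0.0 1.6 2.3
  endloop
 endfacet
 facet normal -0.230 -0.679 -0.697
  outer loop
   vertex 4.8 1.0 1.3
   vertex 0.0 1.6 2.3
   vertex 2.8 2.5 0.5
  endloop
 endfacet
 facet normal 0.589 -0.631 0.506
  outer loop
   vertex 4.8 1.0 1.3
   vertex 4.9 3.9 4.8
   vertex 1.6 0.5 4.4
  endloop
 endfacet
 facet normal 0.152 -0.260 0.954
  outer loop
   vertex 0.4 0.9 4.7
   vertex 1.6 0.5 4.4
   vertex 4.9 3.9 4.8
  endloop
 endfacet
 facet normal -0.934 0.269 0.234
  outer loop
   vertex 0.4 0.9 4.7
   vertex 1.2 4.2 4.1
   vertex 0.0 1.6 2.3
  endloop
 endfacet
 facet normal -0.214 -0.813 -0.541
  outer loop
   vertex 1.9 0.7 2.9
   vertex 0.0 1.6 2.3
   vertex 4.8 1.0 1.3
  endloop
 endfacet
 facet normal 0.033 -0.992 -0.126
  outer loop
   vertex 1.9 0.7 2.9
   vertex 4.8 1.0 1.3
   vertex 1.6 0.5 4.4
  endloop
 endfacet
 facet normal -0.366 -0.908 -0.204
  outer loop
   vertex 1.9 0.7 2.9
   vertex 0.4 0.9 4.7
   vertex 0.0 1.6 2.3
  endloop
 endfacet
 facet normal -0.353 -0.915 -0.193
  outer loop
   vertex 1.9 0.7 2.9
   vertex 1.6 0.5 4.4
   vertex 0.4 0.9 4.7
  endloop
 endfacet
 facet normal -0.078 0.084 0.993
  outer loop
   vertex 4.6 4.8 4.7
   vertex 0.4 0.9 4.7
   vertex 4.9 3.9 4.8
  endloop
 endfacet
 facet normal -0.207 0.223 0.952
  outer loop
   vertex 4.6 4.8 4.7
   vertex 1.2 4.2 4.1
   vertex 0.4 0.9 4.7
  endloop
 endfacet
 facet normal -0.077 0.888 -0.453
  outer loop
   vertex 4.6 4.8 4.7
   vertex 2.8 2.5 0.5
   vertex 1.2 4.2 4.1
  endloop
 endfacet
 facet normal 0.925 0.280 -0.258
  outer loop
   vertex 4.6 4.8 4.7
   vertex 4.9 3.9 4.8
   vertex 4.8 1.0 1.3
  endloop
 endfacet
 facet normal 0.628 0.537 -0.563
  outer loop
   vertex 4.6 4.8 4.7
   vertex 4.8 1.0 1.3
   vertex 2.8 2.5 0.5
  endloop
 endfacet
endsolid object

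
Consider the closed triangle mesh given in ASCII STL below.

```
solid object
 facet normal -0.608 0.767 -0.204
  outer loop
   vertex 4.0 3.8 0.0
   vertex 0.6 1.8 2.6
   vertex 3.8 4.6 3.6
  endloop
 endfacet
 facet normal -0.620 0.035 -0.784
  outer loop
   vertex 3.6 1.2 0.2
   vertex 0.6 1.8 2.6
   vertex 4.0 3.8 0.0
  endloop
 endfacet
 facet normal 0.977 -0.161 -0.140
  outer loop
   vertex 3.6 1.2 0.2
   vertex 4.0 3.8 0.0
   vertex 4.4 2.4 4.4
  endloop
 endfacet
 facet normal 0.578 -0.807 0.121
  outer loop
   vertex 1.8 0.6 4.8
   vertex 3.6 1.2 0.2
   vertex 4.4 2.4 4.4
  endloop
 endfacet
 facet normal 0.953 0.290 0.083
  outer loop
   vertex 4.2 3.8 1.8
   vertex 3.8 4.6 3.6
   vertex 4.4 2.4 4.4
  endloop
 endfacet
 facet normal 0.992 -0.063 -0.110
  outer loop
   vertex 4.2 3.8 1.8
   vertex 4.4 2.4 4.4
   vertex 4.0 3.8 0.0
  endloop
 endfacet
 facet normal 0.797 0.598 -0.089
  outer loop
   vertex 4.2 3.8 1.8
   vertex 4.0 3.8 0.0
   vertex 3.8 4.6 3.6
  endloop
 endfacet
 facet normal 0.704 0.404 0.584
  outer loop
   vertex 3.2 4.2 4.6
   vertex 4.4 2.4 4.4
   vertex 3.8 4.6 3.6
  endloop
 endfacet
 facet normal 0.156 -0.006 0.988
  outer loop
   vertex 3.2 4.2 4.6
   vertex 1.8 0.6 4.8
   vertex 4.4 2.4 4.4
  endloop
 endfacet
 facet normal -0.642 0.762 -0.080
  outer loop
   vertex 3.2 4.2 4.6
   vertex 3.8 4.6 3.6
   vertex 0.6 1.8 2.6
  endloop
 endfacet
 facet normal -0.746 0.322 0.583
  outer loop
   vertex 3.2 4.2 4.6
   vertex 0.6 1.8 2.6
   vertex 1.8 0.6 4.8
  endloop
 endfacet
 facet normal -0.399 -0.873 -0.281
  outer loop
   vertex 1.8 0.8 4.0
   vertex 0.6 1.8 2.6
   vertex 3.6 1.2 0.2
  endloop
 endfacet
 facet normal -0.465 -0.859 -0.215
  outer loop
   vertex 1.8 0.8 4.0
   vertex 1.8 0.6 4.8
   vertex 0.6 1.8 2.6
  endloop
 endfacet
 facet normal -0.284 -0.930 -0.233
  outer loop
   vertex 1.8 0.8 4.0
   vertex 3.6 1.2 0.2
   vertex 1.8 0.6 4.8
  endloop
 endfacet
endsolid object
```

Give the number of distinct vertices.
9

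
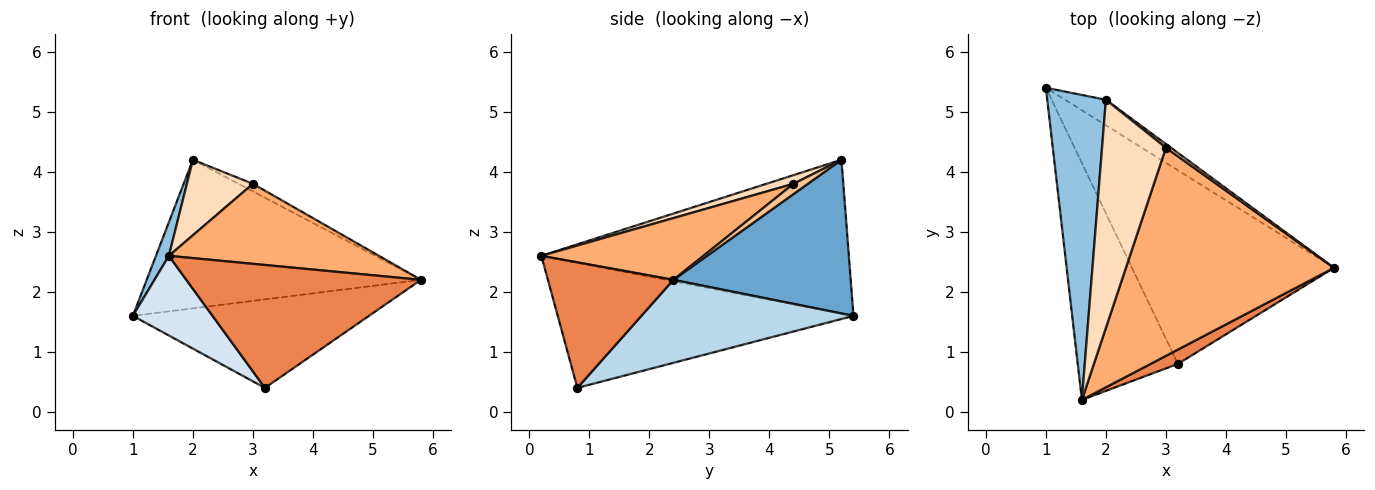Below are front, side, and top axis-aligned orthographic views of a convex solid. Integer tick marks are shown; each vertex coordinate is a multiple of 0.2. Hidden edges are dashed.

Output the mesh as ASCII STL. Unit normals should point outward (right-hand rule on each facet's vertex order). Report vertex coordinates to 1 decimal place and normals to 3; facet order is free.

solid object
 facet normal 0.537 0.831 -0.143
  outer loop
   vertex 2.0 5.2 4.2
   vertex 5.8 2.4 2.2
   vertex 1.0 5.4 1.6
  endloop
 endfacet
 facet normal -0.934 -0.039 0.356
  outer loop
   vertex 2.0 5.2 4.2
   vertex 1.0 5.4 1.6
   vertex 1.6 0.2 2.6
  endloop
 endfacet
 facet normal 0.350 0.390 -0.852
  outer loop
   vertex 3.2 0.8 0.4
   vertex 1.0 5.4 1.6
   vertex 5.8 2.4 2.2
  endloop
 endfacet
 facet normal -0.764 -0.206 -0.612
  outer loop
   vertex 3.2 0.8 0.4
   vertex 1.6 0.2 2.6
   vertex 1.0 5.4 1.6
  endloop
 endfacet
 facet normal 0.469 -0.877 0.102
  outer loop
   vertex 3.2 0.8 0.4
   vertex 5.8 2.4 2.2
   vertex 1.6 0.2 2.6
  endloop
 endfacet
 facet normal 0.267 -0.346 0.899
  outer loop
   vertex 3.0 4.4 3.8
   vertex 1.6 0.2 2.6
   vertex 5.8 2.4 2.2
  endloop
 endfacet
 facet normal 0.667 0.667 0.333
  outer loop
   vertex 3.0 4.4 3.8
   vertex 5.8 2.4 2.2
   vertex 2.0 5.2 4.2
  endloop
 endfacet
 facet normal 0.127 -0.312 0.942
  outer loop
   vertex 3.0 4.4 3.8
   vertex 2.0 5.2 4.2
   vertex 1.6 0.2 2.6
  endloop
 endfacet
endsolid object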